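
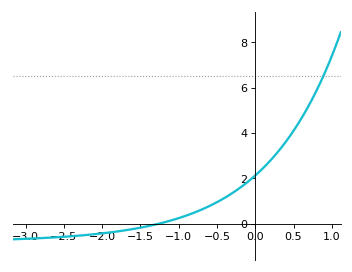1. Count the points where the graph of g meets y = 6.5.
1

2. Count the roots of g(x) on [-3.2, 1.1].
1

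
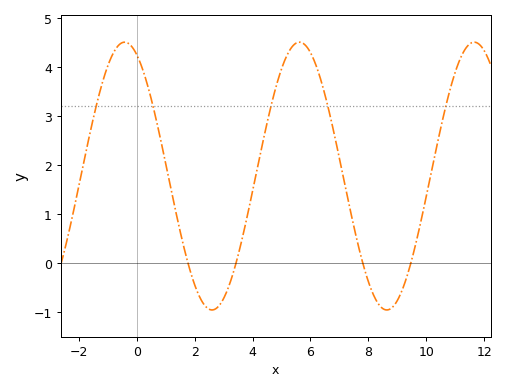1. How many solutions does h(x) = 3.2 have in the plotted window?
5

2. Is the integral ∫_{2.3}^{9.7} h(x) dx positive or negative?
positive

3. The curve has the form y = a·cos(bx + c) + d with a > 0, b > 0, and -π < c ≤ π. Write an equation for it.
y = 2.73cos(1.04x + 0.44) + 1.77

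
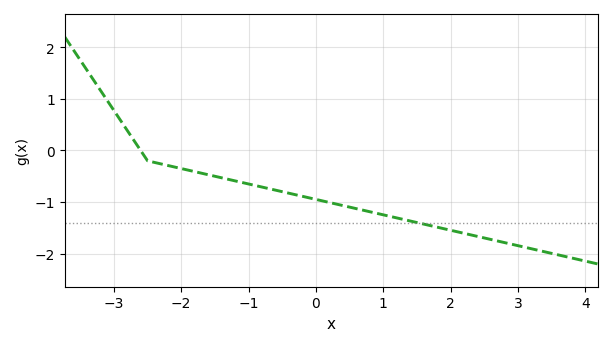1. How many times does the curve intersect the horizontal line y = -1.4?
1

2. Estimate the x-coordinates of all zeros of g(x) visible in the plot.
-2.6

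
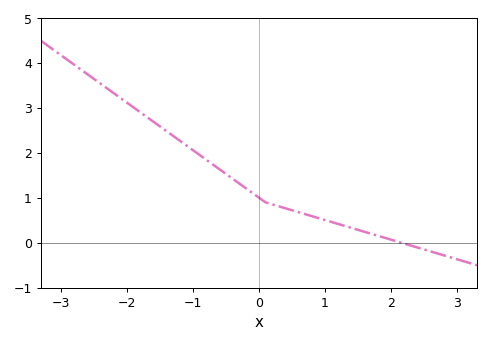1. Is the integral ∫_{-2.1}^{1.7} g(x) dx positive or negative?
positive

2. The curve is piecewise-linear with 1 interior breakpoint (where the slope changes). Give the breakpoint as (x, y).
(0.1, 0.9)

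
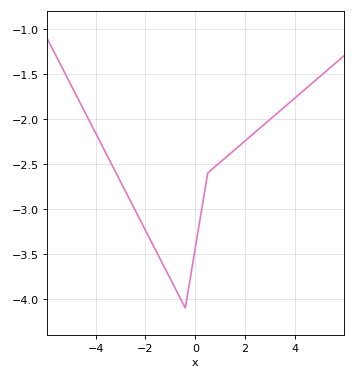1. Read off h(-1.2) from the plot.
-3.65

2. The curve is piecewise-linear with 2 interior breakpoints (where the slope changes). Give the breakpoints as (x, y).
(-0.4, -4.1); (0.5, -2.6)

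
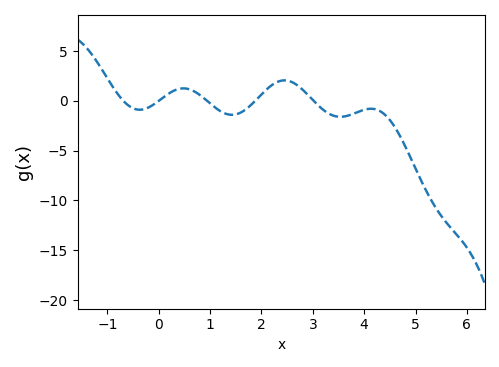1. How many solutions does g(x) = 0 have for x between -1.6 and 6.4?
5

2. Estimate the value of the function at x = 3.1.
-0.436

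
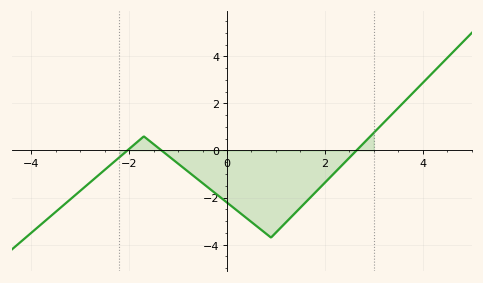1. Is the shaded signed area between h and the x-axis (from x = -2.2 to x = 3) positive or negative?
negative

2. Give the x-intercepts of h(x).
-2.04, -1.34, 2.65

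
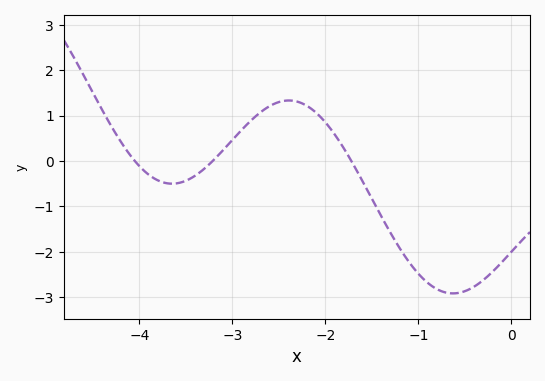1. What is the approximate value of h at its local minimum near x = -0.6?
-2.92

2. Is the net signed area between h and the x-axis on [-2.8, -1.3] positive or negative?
positive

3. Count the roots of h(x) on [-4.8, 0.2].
3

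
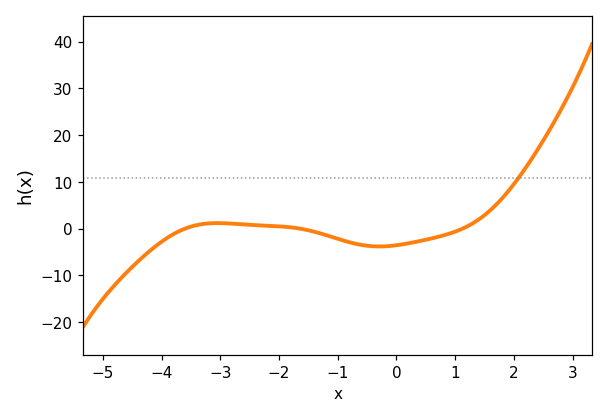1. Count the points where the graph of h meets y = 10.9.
1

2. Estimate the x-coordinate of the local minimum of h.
-0.2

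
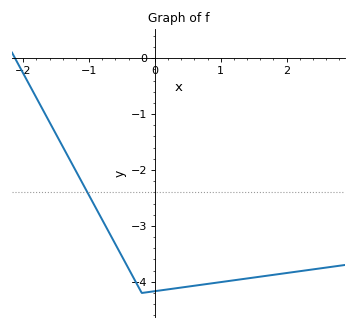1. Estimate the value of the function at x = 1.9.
-3.9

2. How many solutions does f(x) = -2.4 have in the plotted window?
1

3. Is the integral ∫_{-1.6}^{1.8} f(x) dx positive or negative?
negative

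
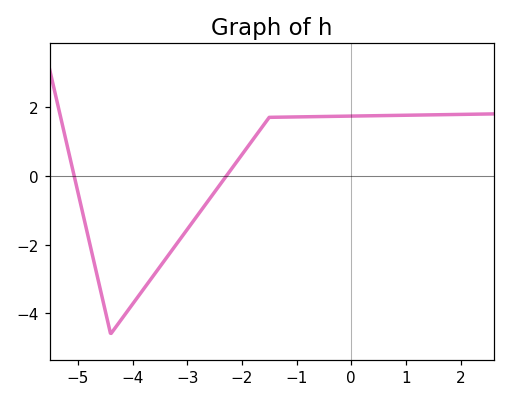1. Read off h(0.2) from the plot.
1.74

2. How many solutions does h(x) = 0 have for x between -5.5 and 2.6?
2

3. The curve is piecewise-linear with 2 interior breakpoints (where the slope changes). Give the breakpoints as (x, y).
(-4.4, -4.6); (-1.5, 1.7)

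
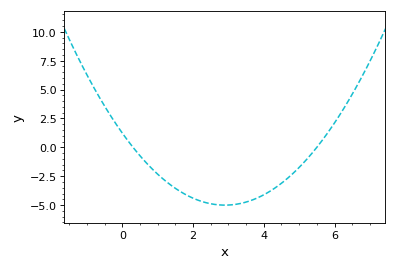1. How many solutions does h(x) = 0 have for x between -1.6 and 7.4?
2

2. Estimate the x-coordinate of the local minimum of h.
2.9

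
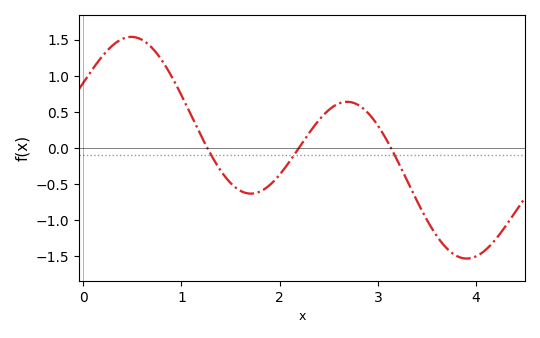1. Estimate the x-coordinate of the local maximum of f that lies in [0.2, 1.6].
0.49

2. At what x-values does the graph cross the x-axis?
1.26, 2.2, 3.13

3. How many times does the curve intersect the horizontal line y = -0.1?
3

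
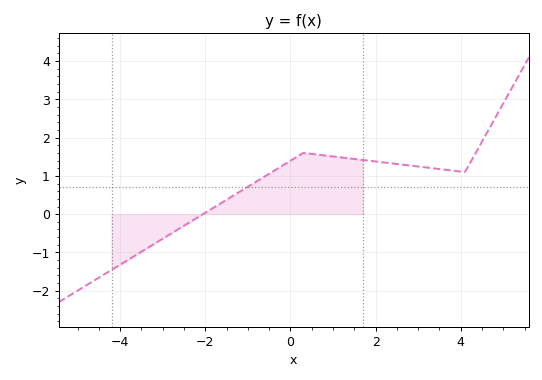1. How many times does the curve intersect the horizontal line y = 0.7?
1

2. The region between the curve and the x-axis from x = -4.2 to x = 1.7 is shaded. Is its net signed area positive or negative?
positive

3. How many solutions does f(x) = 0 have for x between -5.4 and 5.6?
1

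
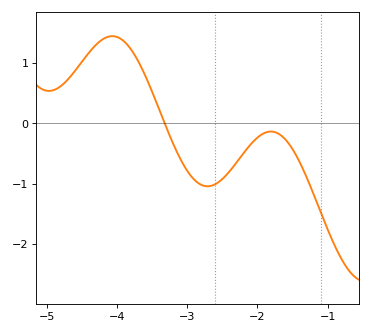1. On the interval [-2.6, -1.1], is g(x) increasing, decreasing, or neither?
neither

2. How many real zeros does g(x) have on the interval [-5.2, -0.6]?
1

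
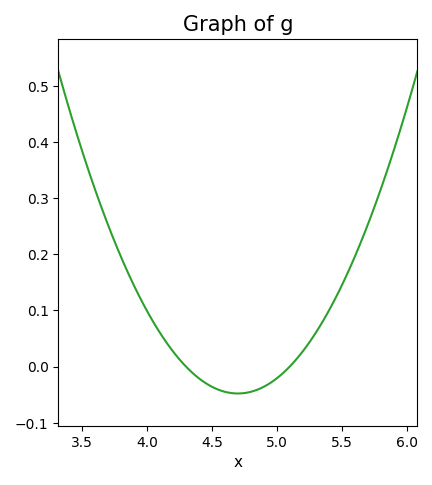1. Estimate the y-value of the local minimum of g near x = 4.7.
-0.05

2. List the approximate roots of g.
4.3, 5.1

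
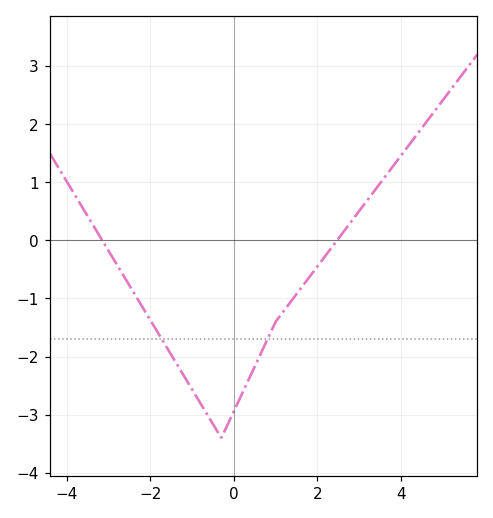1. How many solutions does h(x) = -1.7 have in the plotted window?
2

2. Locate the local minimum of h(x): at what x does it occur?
-0.299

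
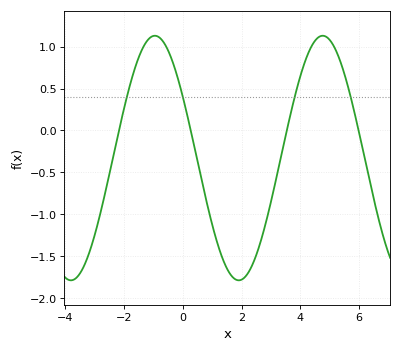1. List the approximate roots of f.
-2.2, 0.2, 3.6, 6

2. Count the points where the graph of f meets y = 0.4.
4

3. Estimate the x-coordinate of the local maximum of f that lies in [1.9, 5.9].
4.8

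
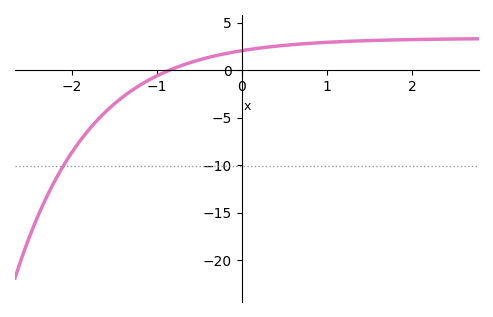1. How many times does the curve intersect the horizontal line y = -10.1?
1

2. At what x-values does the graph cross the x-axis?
-0.9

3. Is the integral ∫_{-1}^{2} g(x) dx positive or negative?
positive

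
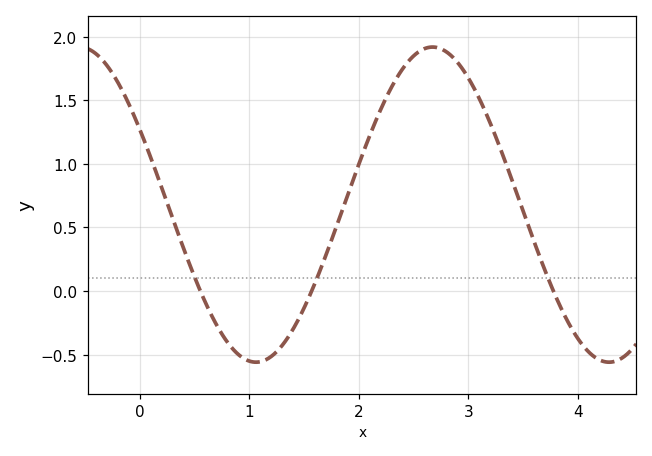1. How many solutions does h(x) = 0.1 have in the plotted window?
3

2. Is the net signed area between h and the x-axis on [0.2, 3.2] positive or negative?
positive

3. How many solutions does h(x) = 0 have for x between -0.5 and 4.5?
3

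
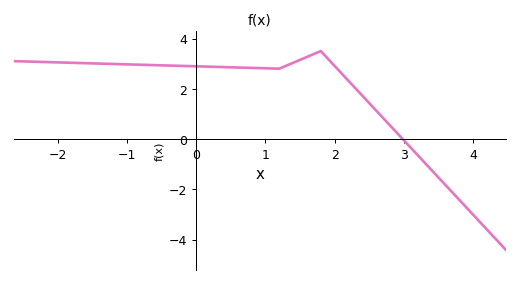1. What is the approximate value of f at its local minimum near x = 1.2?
2.8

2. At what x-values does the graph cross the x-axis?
2.98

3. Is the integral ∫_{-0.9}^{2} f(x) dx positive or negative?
positive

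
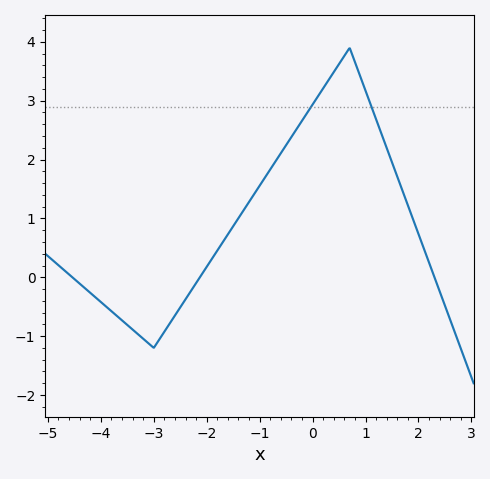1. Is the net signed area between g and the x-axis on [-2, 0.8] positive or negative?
positive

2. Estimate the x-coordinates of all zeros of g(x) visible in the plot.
-4.6, -2.2, 2.4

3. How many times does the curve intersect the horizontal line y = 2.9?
2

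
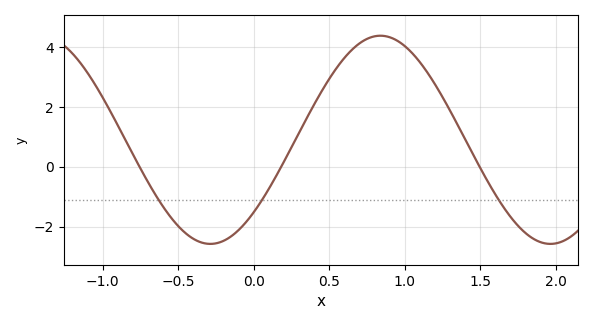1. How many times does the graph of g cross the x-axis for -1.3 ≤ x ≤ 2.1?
3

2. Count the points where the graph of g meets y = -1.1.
3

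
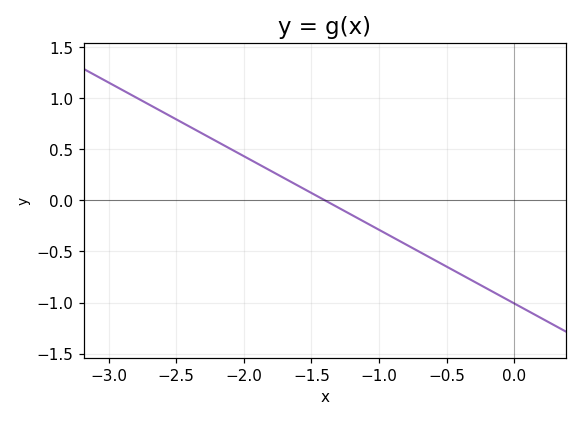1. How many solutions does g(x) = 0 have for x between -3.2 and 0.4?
1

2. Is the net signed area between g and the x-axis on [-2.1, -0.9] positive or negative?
positive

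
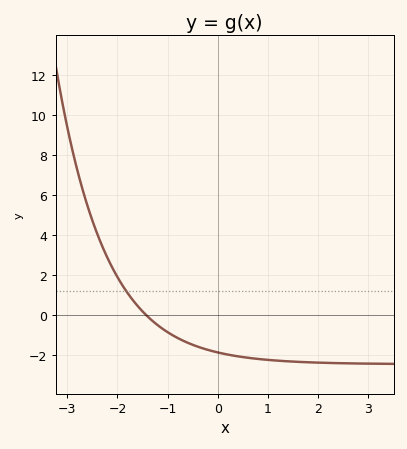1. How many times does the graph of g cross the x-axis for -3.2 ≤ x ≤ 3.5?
1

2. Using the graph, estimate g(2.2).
-2.4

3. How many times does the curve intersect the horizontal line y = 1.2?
1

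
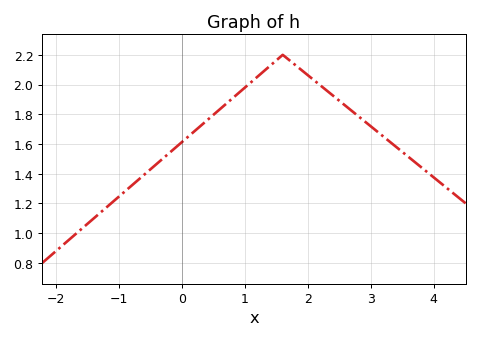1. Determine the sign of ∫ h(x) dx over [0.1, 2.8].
positive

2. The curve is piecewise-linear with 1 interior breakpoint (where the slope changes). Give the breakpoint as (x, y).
(1.6, 2.2)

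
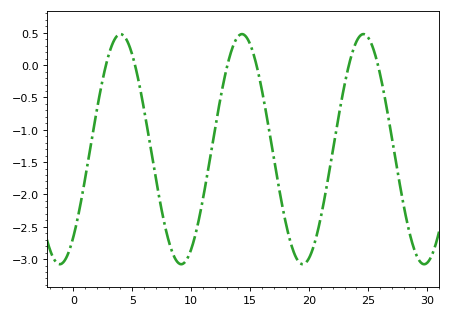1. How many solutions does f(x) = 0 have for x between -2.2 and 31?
6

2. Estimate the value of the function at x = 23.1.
-0.2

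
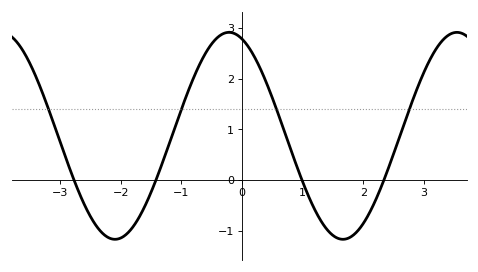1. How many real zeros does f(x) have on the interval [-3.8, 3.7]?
4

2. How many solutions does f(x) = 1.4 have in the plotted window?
4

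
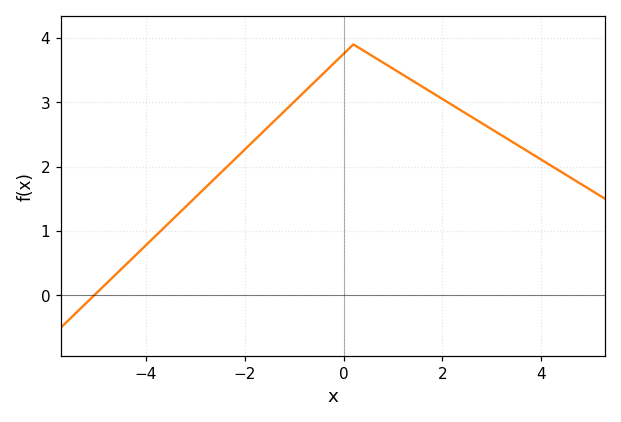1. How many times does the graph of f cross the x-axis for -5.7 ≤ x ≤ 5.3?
1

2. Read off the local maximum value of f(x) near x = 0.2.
3.9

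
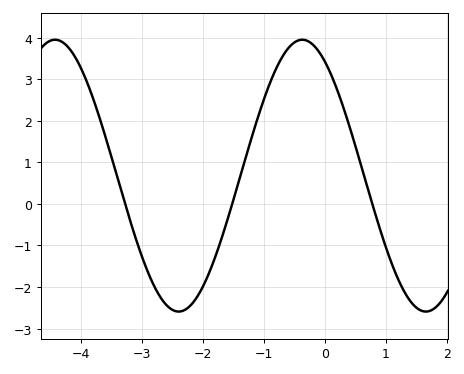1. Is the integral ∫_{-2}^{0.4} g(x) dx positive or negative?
positive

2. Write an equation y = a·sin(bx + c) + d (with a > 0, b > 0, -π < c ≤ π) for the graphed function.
y = 3.27sin(1.6x + 2.2) + 0.68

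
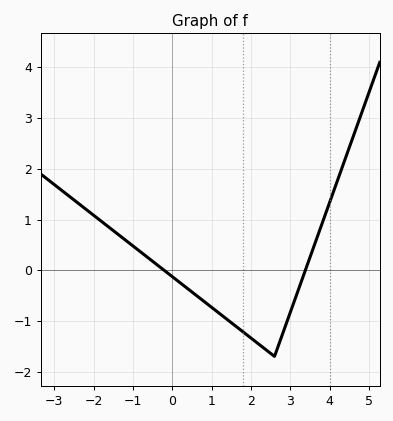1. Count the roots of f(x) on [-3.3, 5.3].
2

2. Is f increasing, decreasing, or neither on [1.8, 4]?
neither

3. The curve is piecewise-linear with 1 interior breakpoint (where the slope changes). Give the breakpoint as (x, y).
(2.6, -1.7)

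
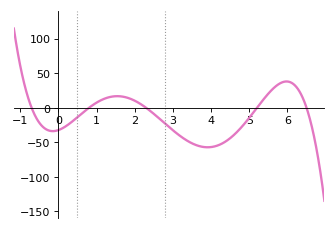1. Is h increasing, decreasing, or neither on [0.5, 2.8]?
neither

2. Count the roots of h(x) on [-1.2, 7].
5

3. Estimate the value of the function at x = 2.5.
-10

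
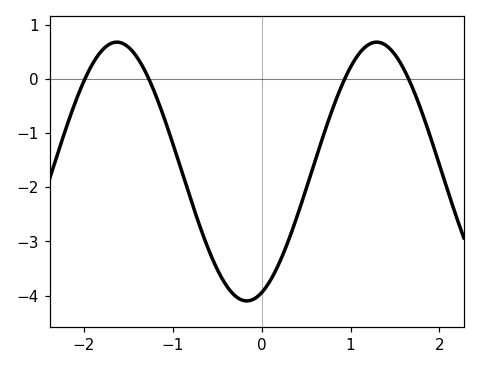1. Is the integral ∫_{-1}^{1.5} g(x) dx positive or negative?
negative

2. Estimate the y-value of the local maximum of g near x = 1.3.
0.68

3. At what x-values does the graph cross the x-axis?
-1.99, -1.27, 0.933, 1.65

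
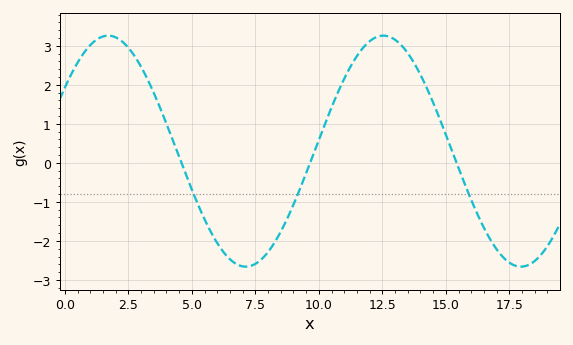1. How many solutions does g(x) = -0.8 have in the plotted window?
3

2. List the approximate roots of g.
4.5, 9.5, 15.5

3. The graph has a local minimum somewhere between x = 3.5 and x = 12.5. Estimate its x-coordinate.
7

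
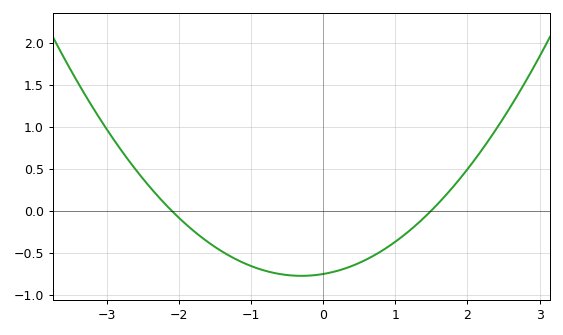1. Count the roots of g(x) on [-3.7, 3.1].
2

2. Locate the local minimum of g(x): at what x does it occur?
-0.3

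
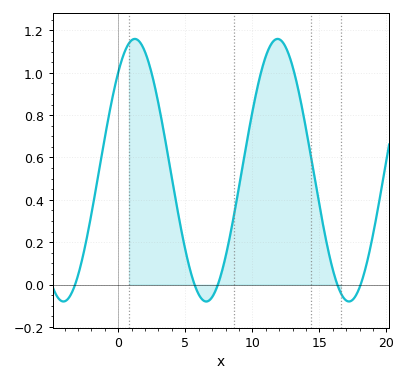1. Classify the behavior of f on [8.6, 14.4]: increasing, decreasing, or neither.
neither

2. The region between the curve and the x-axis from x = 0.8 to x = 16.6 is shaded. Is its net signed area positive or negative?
positive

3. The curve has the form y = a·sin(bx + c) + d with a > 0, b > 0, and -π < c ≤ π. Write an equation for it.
y = 0.62sin(0.59x + 0.842) + 0.54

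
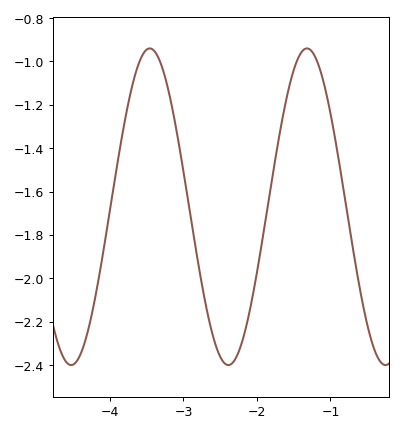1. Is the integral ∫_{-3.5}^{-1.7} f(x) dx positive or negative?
negative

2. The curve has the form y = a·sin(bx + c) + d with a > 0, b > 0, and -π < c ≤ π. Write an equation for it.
y = 0.73sin(2.94x - 0.832) - 1.67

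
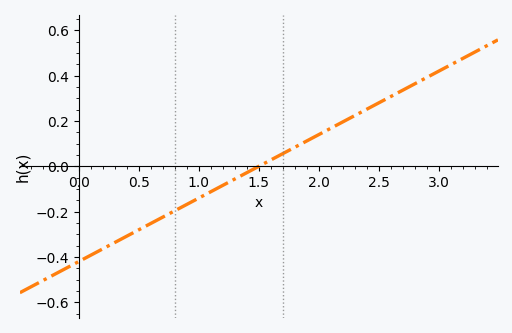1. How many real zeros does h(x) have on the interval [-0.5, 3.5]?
1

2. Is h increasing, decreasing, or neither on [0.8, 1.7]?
increasing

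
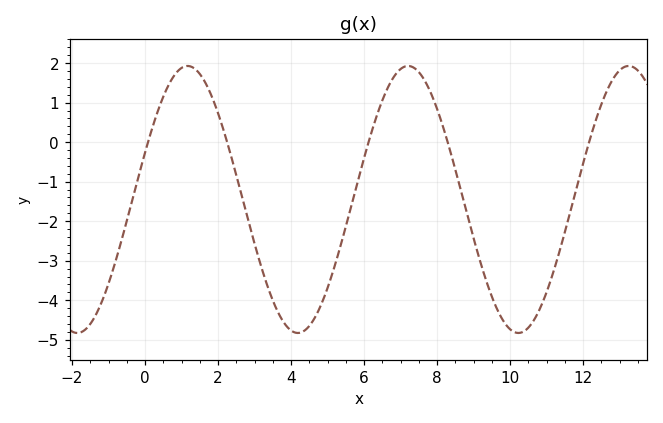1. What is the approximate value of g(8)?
0.8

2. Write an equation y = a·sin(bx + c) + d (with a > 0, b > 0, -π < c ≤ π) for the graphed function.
y = 3.38sin(1x + 0.36) - 1.45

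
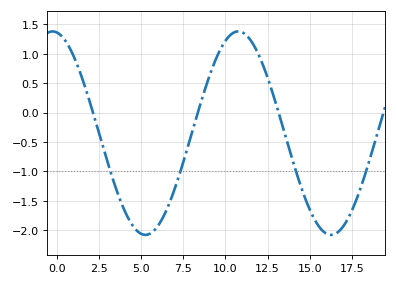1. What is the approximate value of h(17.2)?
-1.85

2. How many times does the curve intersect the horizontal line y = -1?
4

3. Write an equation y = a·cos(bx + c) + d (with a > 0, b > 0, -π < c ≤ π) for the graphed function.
y = 1.73cos(0.57x + 0.15) - 0.35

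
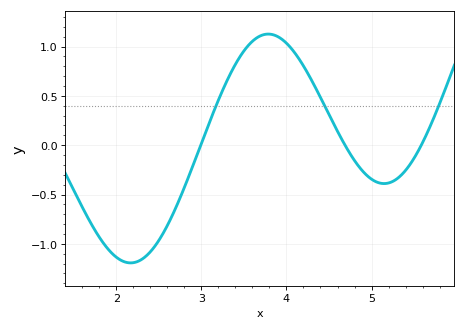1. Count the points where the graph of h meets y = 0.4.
3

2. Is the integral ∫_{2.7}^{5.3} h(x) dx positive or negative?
positive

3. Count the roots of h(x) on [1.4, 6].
3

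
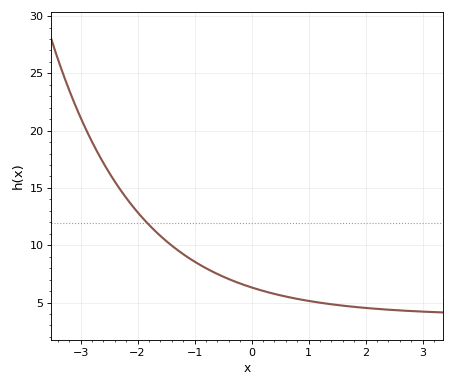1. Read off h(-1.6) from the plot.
10.8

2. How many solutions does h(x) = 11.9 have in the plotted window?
1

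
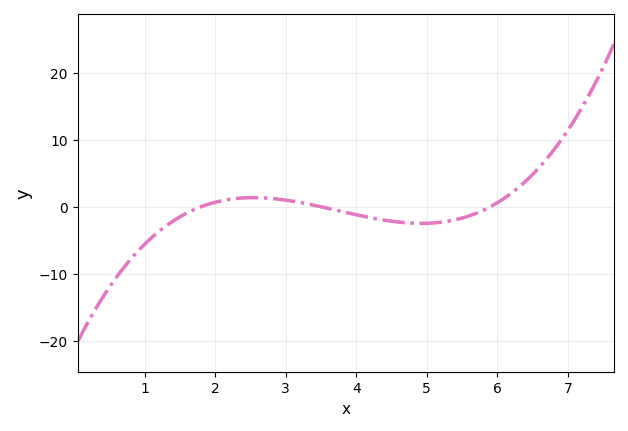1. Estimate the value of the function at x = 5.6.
-1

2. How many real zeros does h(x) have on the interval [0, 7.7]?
3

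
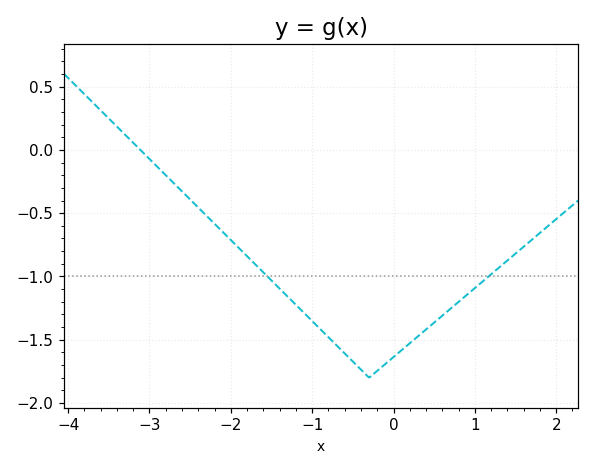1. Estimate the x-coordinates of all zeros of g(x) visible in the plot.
-3.1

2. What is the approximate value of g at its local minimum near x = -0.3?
-1.8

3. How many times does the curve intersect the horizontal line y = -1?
2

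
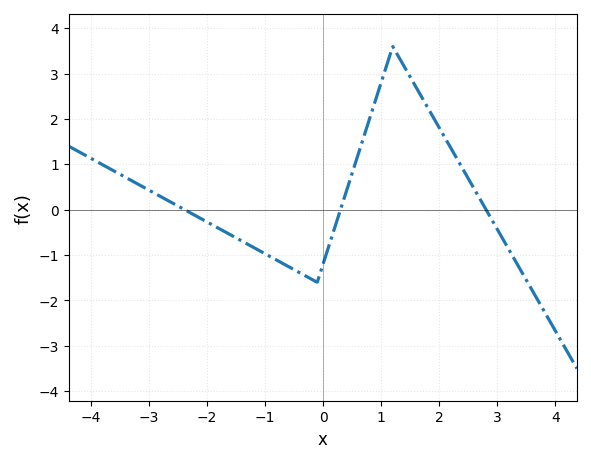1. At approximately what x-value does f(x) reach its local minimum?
-0.1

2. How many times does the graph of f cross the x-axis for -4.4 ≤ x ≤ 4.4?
3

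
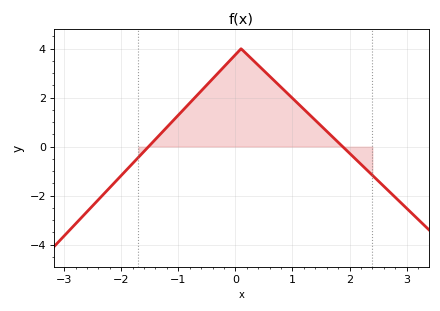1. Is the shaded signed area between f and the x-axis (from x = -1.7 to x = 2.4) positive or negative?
positive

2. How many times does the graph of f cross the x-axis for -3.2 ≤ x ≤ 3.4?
2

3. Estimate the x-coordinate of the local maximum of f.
0.101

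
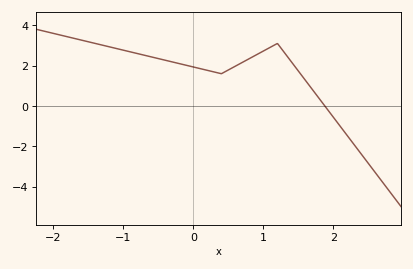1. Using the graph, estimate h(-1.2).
2.93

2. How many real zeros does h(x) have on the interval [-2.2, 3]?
1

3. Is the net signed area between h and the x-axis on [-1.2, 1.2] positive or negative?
positive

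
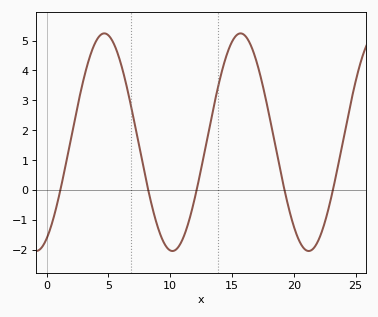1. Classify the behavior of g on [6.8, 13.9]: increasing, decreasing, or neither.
neither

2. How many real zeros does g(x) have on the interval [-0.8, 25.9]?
5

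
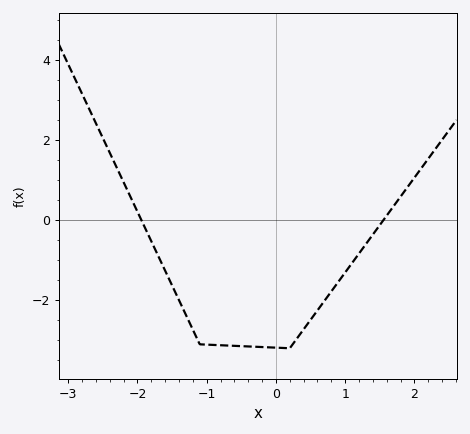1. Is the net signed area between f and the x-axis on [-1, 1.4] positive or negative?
negative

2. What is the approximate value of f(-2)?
0.2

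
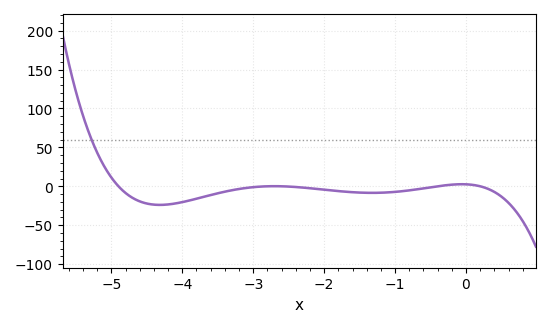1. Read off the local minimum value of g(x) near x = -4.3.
-25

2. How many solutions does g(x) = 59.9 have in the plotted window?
1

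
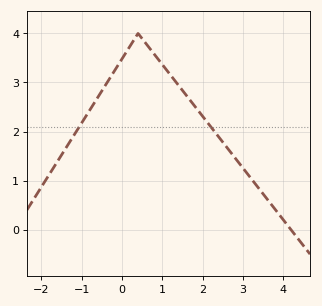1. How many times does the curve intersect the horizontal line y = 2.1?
2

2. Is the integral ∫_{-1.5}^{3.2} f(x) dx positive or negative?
positive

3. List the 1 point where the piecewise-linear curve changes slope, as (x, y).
(0.4, 4)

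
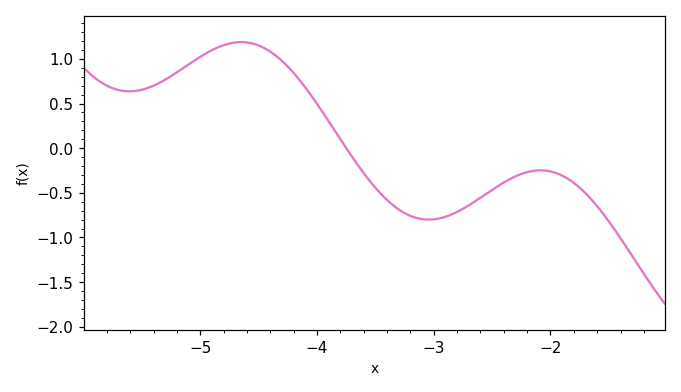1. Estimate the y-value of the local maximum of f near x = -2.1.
-0.248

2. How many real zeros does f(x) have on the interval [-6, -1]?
1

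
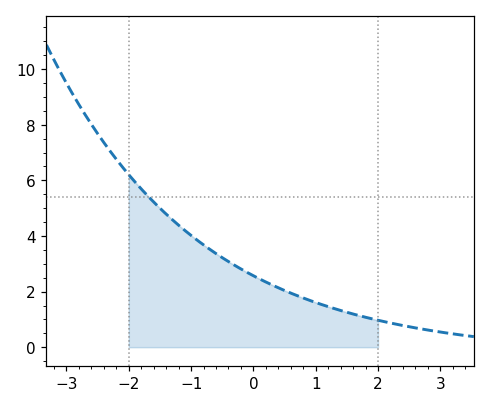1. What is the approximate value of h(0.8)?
1.77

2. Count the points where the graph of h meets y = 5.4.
1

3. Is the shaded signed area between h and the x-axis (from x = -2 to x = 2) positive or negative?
positive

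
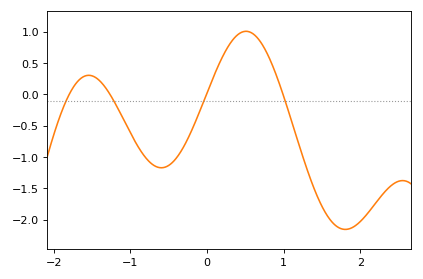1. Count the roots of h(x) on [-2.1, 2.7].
4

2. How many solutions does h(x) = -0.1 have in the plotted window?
4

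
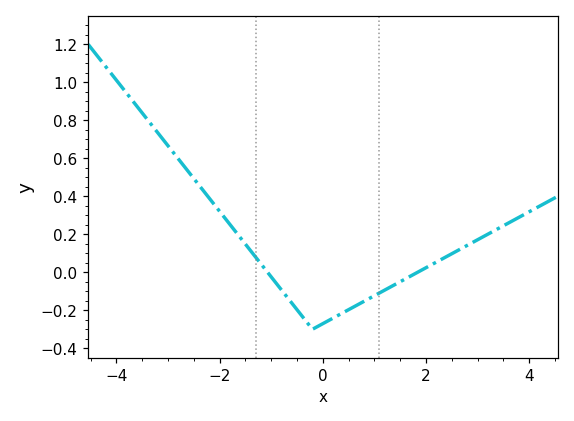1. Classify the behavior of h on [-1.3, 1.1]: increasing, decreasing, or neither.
neither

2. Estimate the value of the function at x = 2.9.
0.16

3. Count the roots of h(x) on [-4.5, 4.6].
2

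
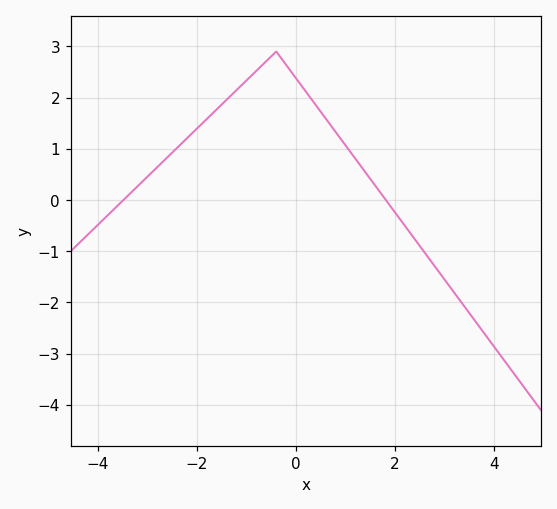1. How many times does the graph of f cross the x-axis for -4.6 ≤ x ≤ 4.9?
2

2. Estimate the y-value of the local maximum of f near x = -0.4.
2.9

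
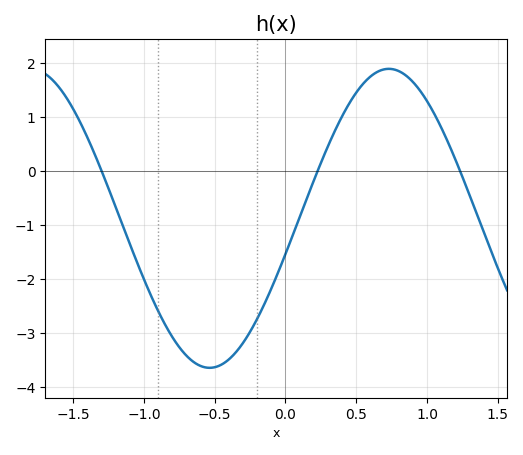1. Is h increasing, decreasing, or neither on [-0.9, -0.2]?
neither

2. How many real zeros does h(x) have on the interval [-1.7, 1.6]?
3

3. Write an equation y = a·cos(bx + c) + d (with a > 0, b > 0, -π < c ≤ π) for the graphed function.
y = 2.77cos(2.48x - 1.81) - 0.87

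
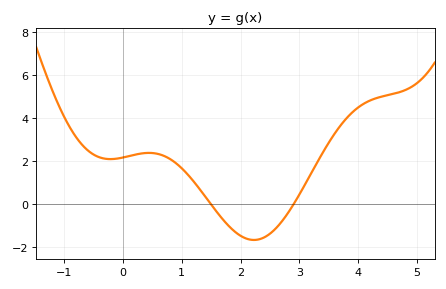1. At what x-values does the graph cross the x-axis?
1.5, 2.9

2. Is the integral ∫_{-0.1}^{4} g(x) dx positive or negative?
positive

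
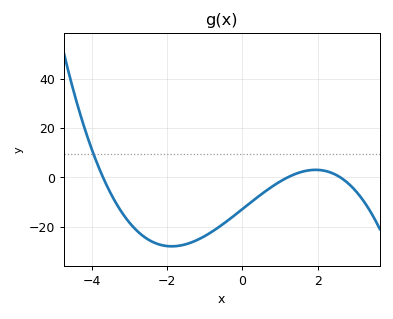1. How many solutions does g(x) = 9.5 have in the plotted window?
1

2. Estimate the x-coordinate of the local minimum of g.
-1.88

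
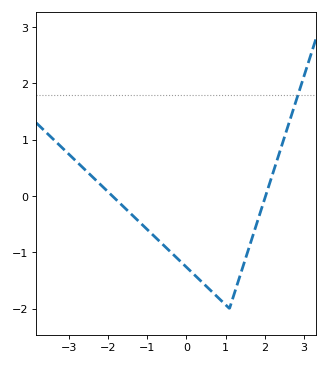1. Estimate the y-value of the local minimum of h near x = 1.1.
-2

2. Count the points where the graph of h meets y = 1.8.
1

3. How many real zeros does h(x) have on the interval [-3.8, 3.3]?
2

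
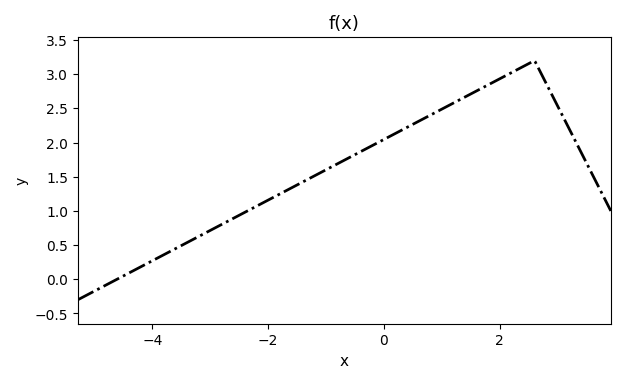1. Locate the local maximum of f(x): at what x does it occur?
2.6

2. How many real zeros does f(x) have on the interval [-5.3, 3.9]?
1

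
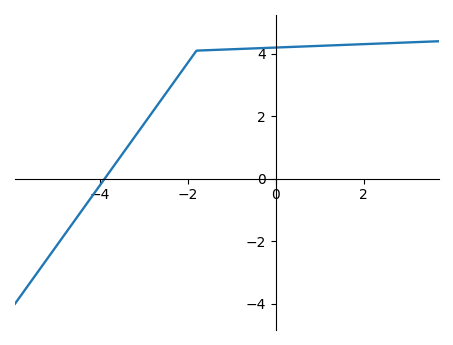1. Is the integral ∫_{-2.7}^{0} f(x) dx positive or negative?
positive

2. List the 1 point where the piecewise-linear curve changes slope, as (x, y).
(-1.8, 4.1)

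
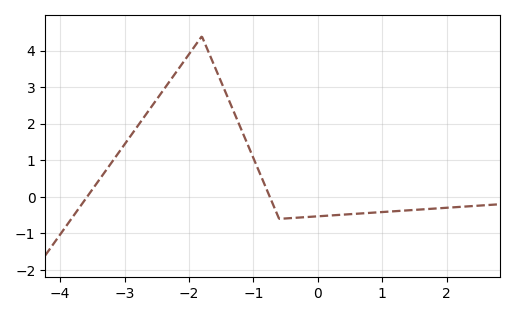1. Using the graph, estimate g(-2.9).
1.7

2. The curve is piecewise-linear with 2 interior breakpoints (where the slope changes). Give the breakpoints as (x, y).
(-1.8, 4.4); (-0.6, -0.6)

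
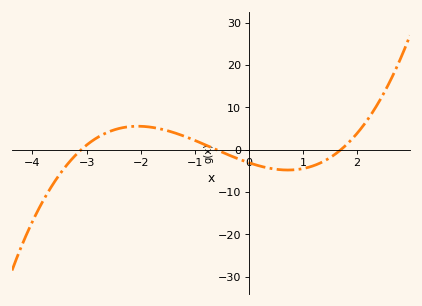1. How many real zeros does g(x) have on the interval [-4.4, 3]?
3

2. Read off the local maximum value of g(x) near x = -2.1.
6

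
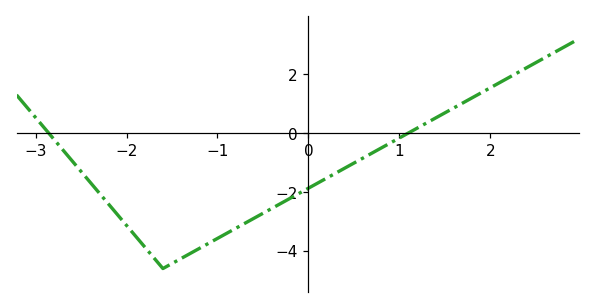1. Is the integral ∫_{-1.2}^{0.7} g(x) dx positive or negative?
negative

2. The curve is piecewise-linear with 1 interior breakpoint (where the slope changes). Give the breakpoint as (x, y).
(-1.6, -4.6)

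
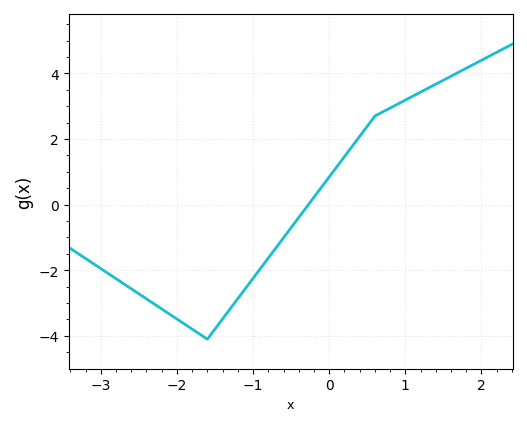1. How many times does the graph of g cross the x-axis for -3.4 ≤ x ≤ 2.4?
1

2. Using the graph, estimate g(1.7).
4.03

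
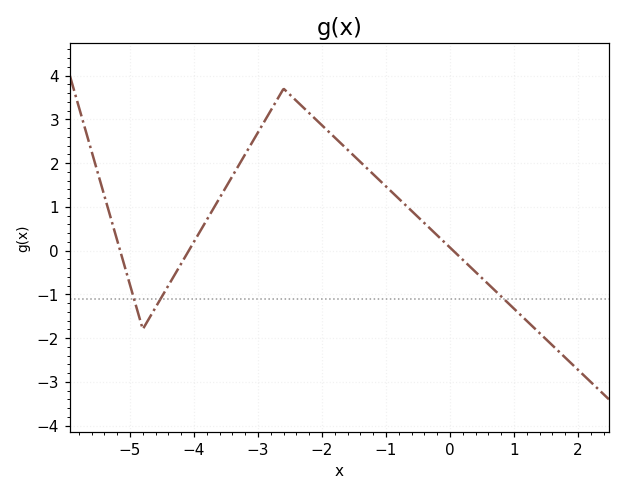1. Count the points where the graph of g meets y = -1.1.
3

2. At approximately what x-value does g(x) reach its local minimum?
-4.8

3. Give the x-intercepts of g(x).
-5.2, -4, 0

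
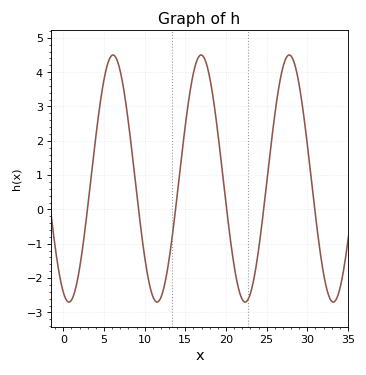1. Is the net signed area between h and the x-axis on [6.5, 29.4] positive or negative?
positive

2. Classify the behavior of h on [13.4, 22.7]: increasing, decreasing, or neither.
neither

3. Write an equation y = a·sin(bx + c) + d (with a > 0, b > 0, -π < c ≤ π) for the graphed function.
y = 3.6sin(0.58x - 2) + 0.9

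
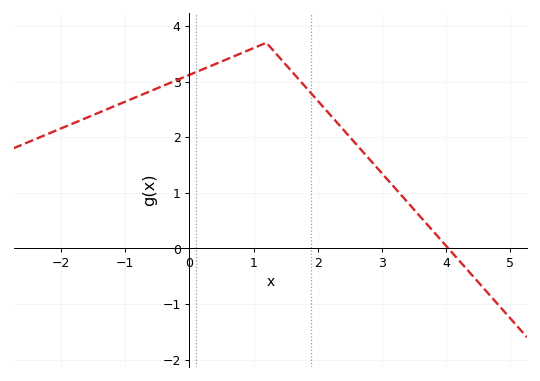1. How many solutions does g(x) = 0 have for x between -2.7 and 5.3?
1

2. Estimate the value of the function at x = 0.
3.1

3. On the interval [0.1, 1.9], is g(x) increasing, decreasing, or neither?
neither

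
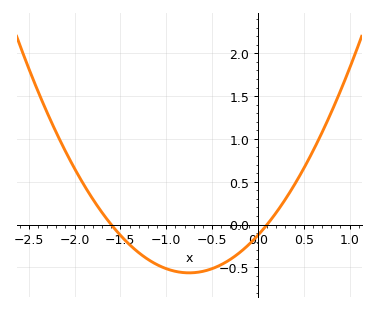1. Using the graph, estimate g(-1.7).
0.15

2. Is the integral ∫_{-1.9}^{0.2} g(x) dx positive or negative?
negative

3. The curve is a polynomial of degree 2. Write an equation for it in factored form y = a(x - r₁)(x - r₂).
y = 0.78(x + 1.6)(x - 0.1)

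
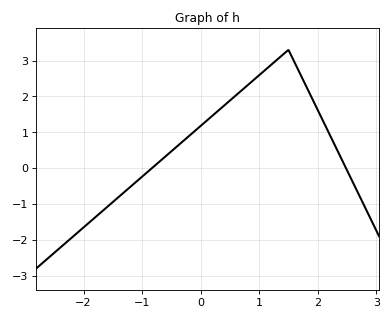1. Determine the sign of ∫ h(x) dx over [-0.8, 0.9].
positive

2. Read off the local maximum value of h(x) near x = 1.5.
3.3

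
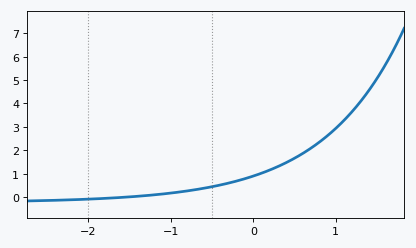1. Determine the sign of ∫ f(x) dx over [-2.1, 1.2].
positive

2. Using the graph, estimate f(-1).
0.173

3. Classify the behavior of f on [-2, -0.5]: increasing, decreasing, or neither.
increasing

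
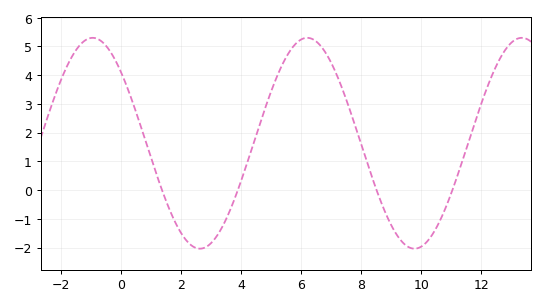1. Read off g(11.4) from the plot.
1.11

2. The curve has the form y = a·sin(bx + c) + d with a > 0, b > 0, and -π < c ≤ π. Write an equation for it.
y = 3.67sin(0.88x + 2.39) + 1.63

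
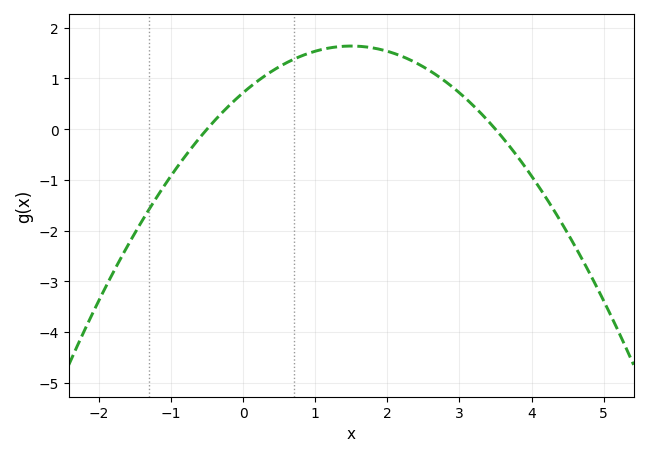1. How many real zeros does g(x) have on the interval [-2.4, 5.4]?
2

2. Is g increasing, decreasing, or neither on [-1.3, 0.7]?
increasing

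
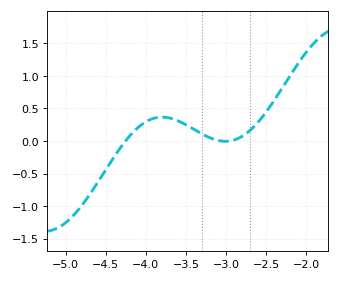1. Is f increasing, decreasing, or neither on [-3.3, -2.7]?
neither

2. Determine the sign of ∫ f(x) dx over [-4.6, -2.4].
positive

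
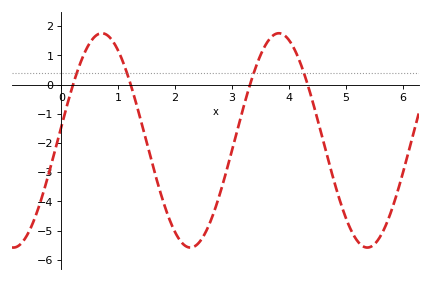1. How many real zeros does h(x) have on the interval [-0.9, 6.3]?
4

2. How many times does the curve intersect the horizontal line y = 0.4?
4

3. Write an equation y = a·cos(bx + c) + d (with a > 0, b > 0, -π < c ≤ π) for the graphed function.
y = 3.67cos(2x - 1.4) - 1.91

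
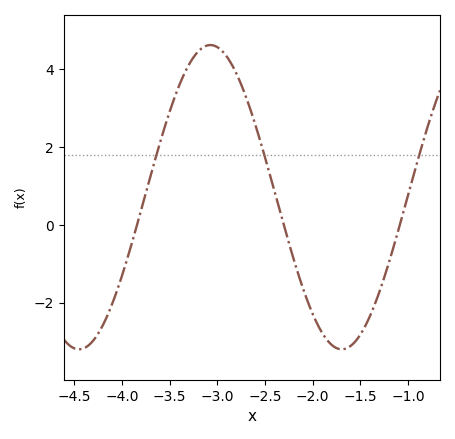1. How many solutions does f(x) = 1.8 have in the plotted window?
3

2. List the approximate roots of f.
-3.84, -2.3, -1.08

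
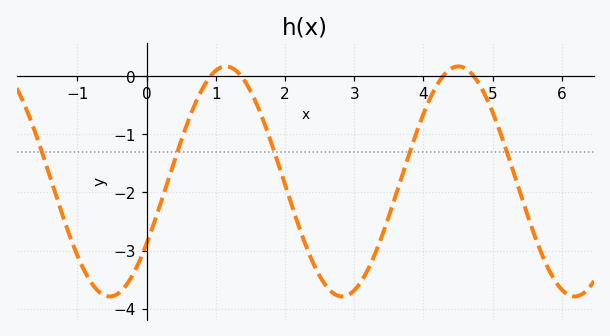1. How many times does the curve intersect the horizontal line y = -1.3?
5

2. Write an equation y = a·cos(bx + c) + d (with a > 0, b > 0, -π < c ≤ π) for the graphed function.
y = 1.98cos(1.9x - 2.1) - 1.81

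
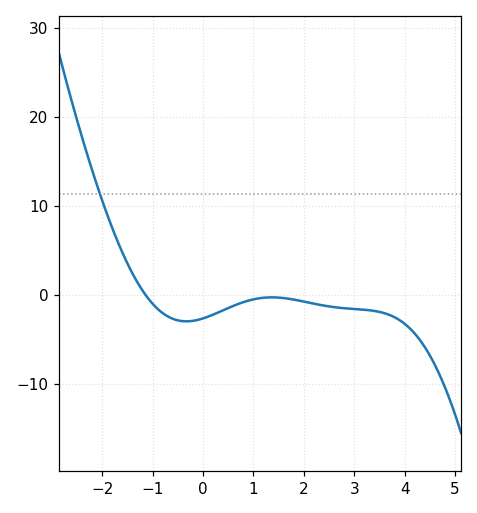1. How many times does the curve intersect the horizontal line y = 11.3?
1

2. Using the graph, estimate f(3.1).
-2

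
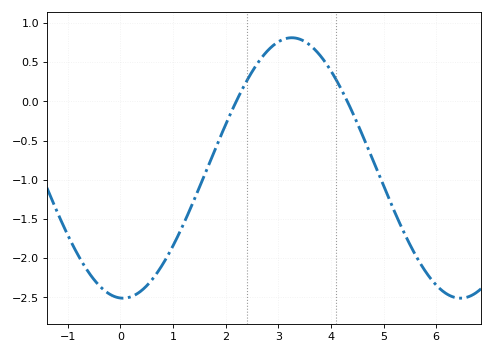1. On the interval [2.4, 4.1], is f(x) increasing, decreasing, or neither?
neither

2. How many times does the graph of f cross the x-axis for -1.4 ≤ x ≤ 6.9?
2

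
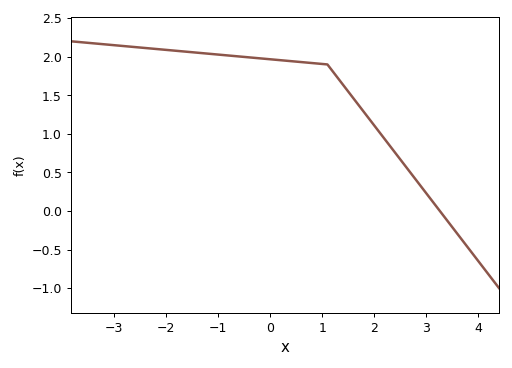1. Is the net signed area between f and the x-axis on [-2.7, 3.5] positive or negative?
positive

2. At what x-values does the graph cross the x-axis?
3.2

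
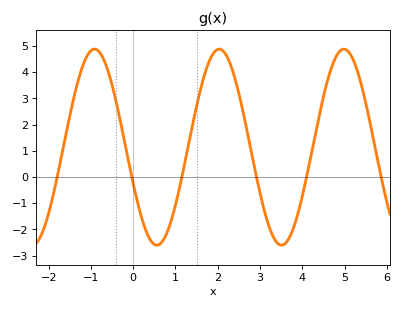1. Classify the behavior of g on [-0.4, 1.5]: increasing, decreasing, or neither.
neither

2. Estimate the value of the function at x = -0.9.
4.9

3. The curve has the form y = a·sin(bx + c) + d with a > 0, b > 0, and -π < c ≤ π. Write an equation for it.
y = 3.74sin(2.1x - 2.8) + 1.14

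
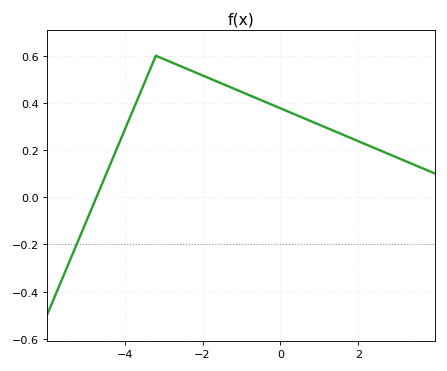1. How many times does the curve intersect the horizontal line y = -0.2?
1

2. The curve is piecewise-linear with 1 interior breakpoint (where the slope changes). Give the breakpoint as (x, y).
(-3.2, 0.6)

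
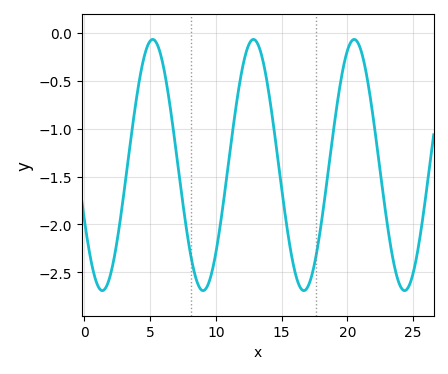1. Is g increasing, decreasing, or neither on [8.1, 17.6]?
neither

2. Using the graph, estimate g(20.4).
-0.1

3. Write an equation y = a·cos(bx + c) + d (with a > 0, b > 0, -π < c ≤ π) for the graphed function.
y = 1.31cos(0.82x + 2) - 1.38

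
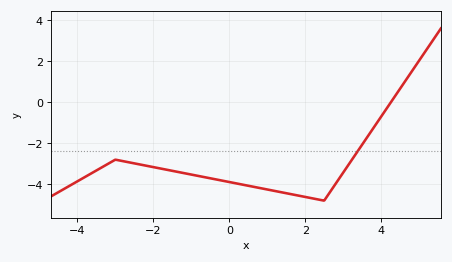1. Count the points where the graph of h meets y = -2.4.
1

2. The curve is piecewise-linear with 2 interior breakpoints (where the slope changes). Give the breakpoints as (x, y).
(-3, -2.8); (2.5, -4.8)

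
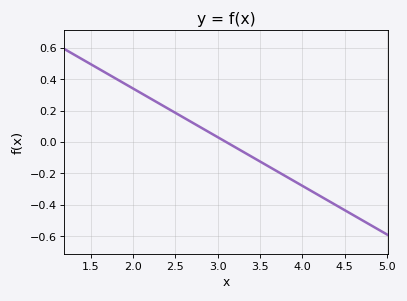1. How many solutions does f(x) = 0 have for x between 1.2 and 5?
1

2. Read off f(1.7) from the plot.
0.44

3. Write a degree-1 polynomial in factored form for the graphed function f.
y = -0.31(x - 3.1)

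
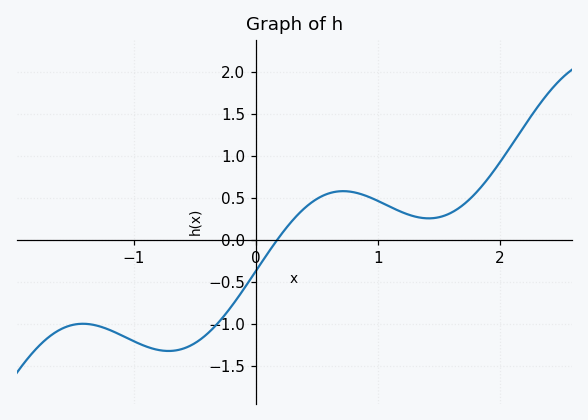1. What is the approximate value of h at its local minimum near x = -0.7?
-1.3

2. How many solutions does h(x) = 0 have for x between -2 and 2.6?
1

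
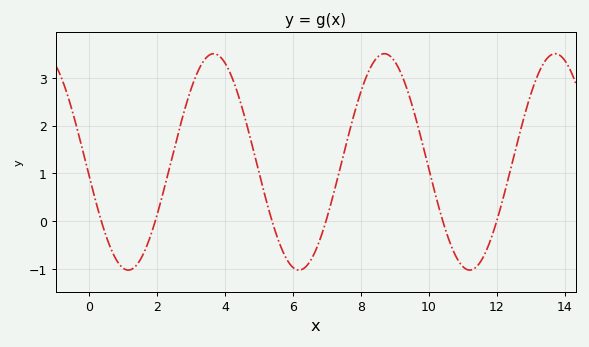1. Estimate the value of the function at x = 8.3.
3.2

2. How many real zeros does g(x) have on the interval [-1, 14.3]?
6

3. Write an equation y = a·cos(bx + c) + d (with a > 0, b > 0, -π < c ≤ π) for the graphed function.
y = 2.26cos(1.2x + 1.7) + 1.24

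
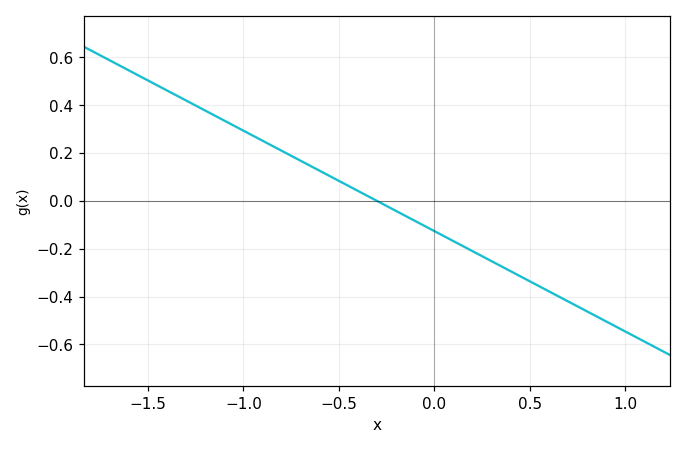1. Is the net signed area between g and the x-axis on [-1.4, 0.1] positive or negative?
positive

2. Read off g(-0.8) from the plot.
0.2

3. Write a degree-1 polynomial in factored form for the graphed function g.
y = -0.42(x + 0.3)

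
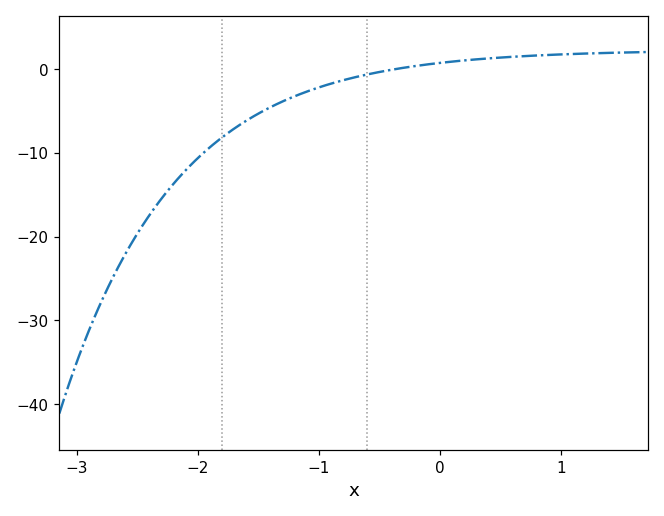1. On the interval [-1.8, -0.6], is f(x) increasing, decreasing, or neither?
increasing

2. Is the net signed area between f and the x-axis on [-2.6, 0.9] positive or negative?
negative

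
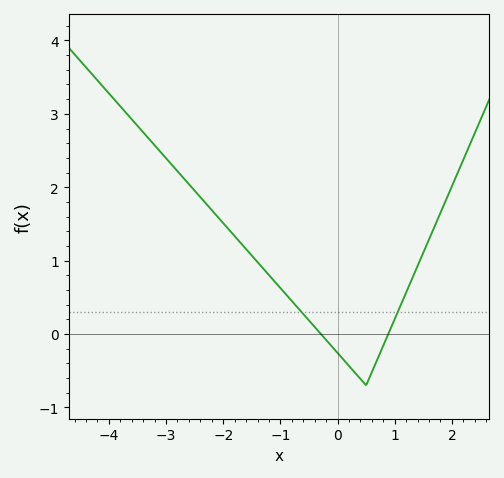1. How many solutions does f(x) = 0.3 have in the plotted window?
2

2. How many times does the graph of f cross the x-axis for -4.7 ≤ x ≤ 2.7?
2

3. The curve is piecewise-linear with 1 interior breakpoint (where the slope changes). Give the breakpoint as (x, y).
(0.5, -0.7)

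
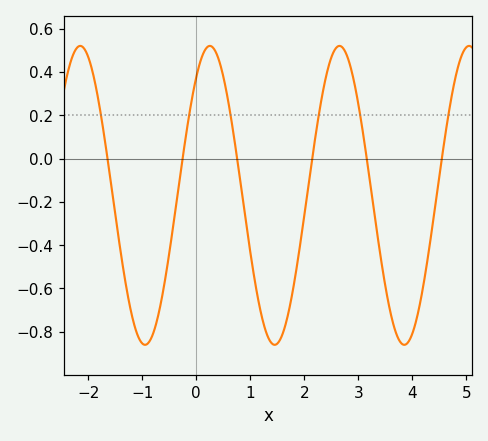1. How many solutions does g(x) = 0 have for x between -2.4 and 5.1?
6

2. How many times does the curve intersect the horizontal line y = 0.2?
6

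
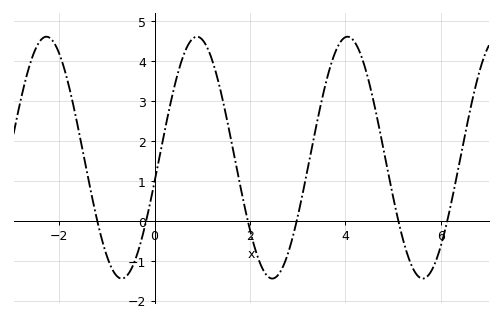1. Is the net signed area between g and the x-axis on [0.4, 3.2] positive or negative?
positive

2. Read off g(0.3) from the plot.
2.8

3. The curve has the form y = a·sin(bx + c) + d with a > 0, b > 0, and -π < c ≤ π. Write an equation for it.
y = 3.03sin(2x - 0.2) + 1.58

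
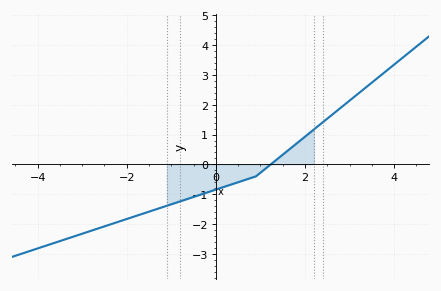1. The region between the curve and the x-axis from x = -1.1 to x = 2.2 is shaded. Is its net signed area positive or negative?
negative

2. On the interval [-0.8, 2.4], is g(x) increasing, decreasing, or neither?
increasing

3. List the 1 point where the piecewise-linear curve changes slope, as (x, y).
(0.9, -0.4)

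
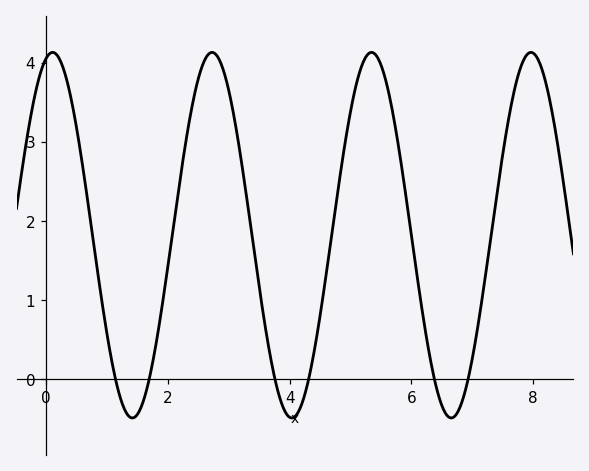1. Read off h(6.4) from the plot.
-0.1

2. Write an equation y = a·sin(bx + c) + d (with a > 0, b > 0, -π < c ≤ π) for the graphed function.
y = 2.31sin(2.4x + 1.3) + 1.82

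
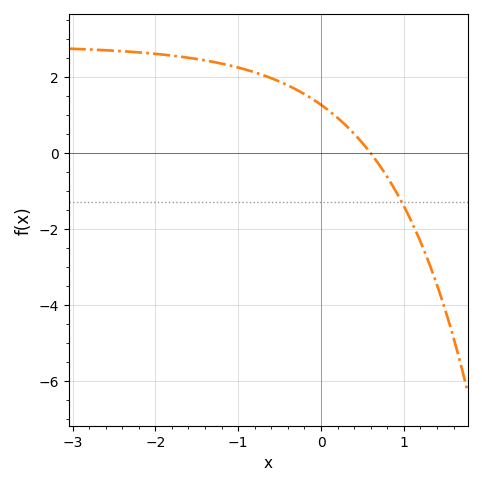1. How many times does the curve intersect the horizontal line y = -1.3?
1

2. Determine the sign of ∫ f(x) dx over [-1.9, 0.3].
positive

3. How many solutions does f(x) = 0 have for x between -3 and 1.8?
1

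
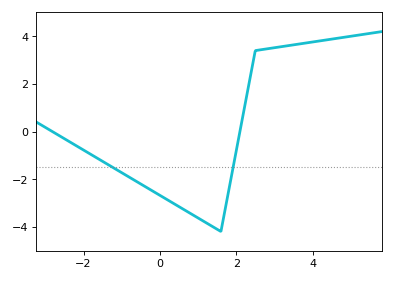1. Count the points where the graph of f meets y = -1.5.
2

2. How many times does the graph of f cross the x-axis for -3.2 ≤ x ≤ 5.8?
2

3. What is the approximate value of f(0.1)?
-2.8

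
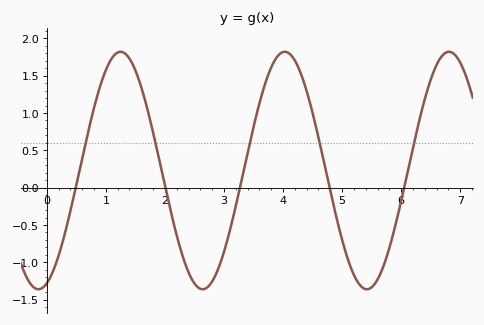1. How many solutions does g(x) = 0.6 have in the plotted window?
5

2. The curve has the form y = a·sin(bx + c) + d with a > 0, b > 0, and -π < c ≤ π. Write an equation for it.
y = 1.59sin(2.26x - 1.25) + 0.23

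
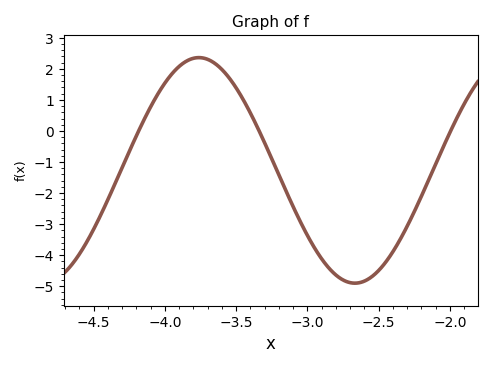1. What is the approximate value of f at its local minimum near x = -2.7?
-4.9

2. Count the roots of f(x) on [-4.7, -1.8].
3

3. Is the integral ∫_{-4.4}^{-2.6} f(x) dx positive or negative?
negative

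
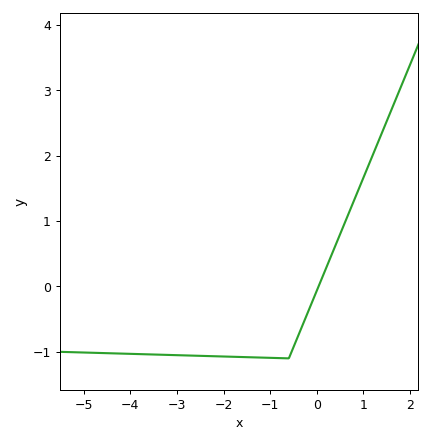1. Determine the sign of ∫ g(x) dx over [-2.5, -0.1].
negative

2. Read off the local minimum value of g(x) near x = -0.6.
-1.1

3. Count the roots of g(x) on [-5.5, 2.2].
1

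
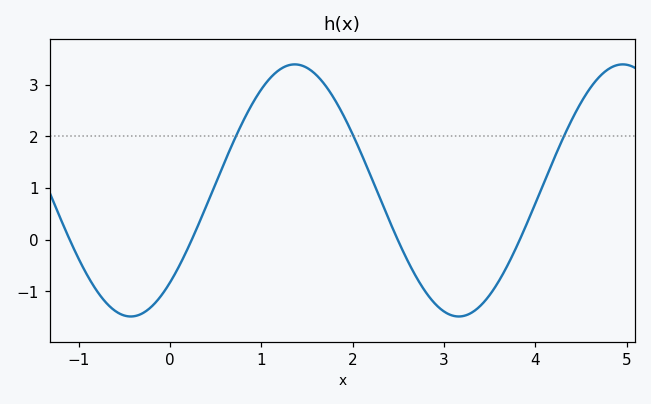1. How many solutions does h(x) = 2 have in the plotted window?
3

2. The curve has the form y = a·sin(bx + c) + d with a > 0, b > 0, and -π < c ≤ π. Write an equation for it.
y = 2.44sin(1.8x - 0.82) + 0.95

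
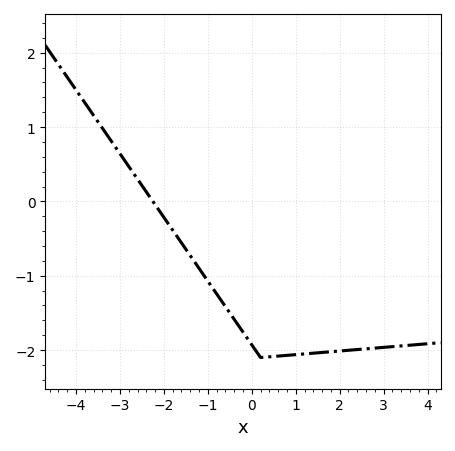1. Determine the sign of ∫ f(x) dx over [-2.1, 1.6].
negative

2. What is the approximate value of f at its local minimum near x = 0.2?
-2.1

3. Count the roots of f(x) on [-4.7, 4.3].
1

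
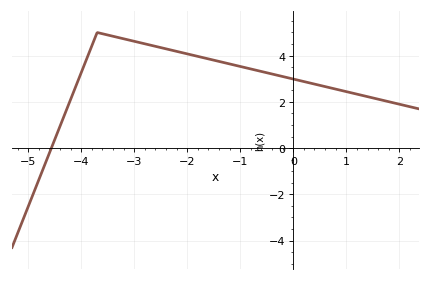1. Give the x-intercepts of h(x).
-4.6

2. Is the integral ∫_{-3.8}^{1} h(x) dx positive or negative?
positive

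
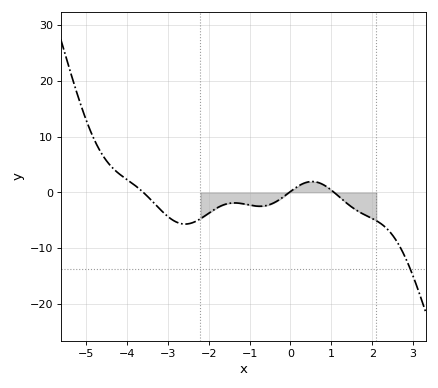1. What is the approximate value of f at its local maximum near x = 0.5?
2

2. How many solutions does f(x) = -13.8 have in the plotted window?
1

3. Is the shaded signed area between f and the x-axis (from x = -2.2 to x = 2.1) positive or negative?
negative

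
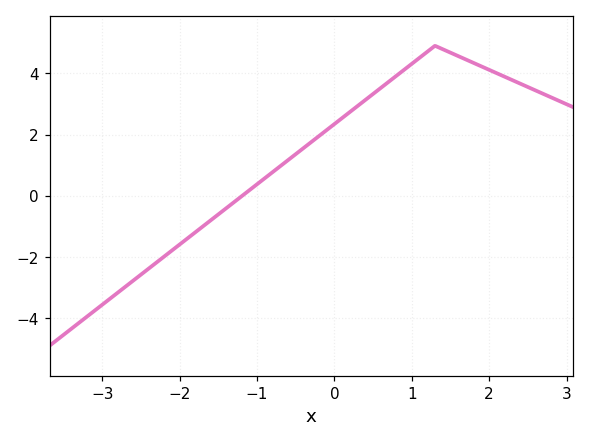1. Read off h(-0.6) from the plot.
1.16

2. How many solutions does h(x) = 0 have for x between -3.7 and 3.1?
1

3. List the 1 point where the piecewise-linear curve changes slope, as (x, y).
(1.3, 4.9)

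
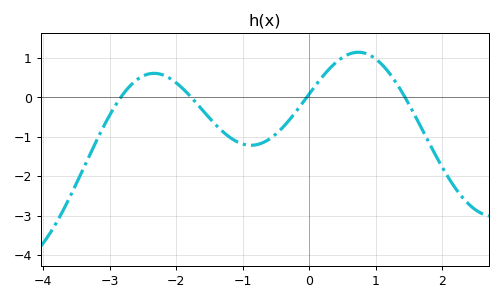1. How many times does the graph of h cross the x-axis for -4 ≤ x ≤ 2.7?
4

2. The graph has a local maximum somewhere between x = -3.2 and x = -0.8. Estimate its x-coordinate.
-2.33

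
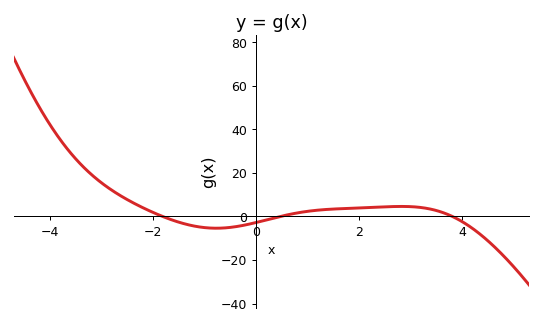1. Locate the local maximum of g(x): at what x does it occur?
2.83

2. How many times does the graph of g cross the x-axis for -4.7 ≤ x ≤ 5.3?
3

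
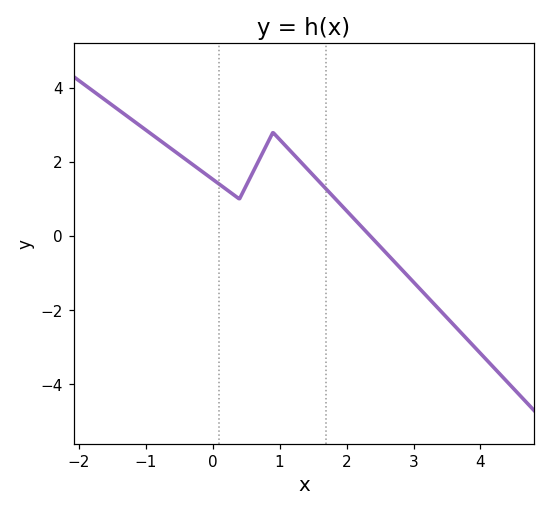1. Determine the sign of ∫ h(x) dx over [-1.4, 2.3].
positive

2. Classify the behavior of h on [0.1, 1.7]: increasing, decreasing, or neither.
neither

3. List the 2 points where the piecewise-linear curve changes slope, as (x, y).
(0.4, 1); (0.9, 2.8)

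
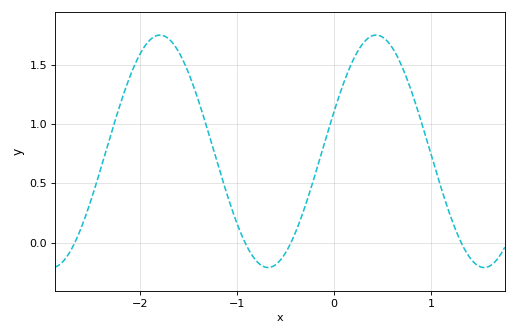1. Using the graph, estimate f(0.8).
1.27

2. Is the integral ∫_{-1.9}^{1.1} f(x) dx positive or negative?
positive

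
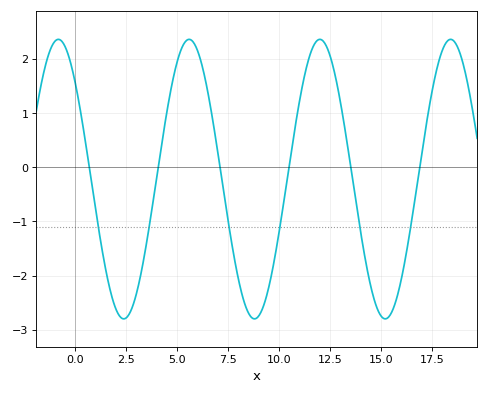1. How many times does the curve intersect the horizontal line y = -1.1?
6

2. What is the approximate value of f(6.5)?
1.37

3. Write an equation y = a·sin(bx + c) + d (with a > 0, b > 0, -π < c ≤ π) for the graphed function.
y = 2.58sin(0.98x + 2.39) - 0.22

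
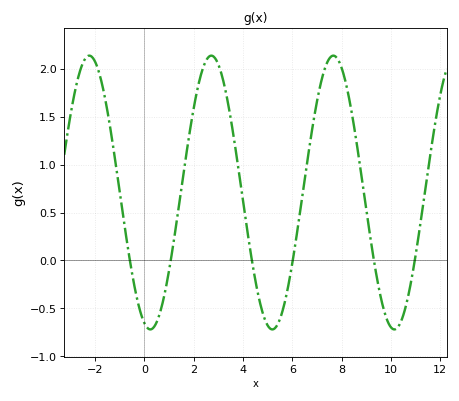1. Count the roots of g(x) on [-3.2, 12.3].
6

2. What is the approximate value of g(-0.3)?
-0.4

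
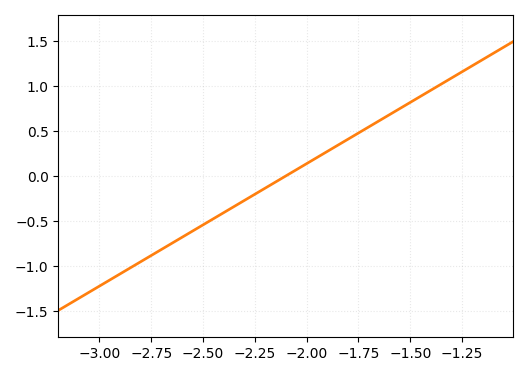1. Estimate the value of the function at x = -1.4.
0.95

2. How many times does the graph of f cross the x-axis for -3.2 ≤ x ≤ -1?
1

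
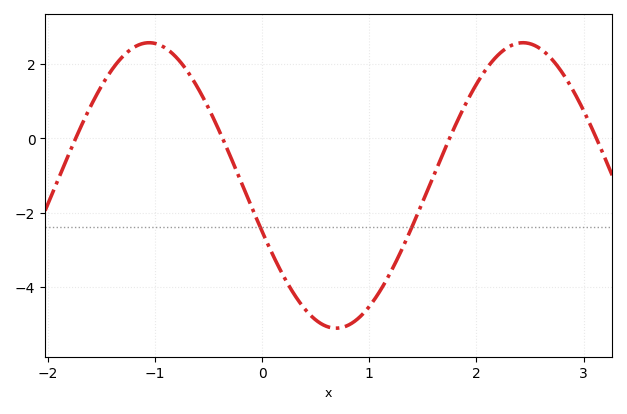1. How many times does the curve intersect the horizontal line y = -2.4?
2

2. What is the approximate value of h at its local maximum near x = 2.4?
2.57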